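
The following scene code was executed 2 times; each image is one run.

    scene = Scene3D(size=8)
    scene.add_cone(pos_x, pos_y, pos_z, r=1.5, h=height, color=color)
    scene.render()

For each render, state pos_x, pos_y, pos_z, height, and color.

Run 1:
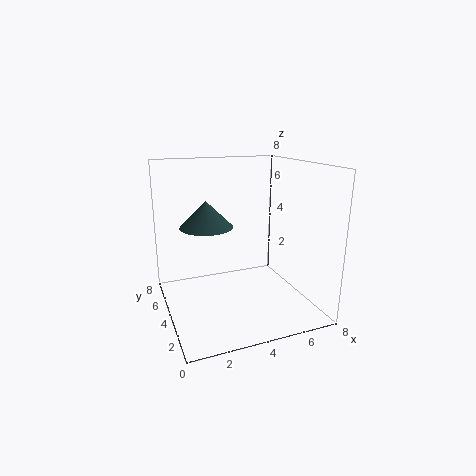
pos_x = 2.5; pos_y = 5; pos_z = 4.5; height = 1.5; color = 'darkslategray'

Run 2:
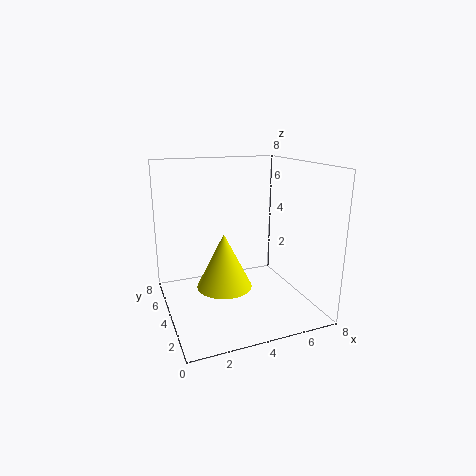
pos_x = 3; pos_y = 3.5; pos_z = 1.5; height = 3; color = 'yellow'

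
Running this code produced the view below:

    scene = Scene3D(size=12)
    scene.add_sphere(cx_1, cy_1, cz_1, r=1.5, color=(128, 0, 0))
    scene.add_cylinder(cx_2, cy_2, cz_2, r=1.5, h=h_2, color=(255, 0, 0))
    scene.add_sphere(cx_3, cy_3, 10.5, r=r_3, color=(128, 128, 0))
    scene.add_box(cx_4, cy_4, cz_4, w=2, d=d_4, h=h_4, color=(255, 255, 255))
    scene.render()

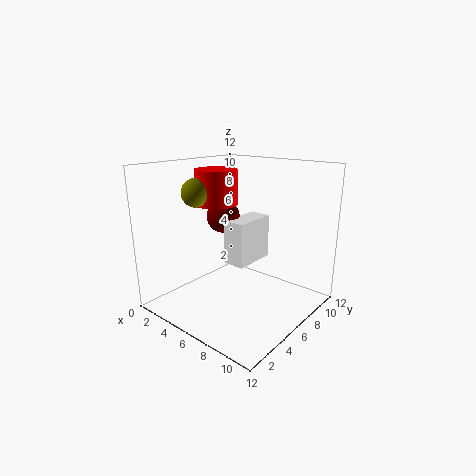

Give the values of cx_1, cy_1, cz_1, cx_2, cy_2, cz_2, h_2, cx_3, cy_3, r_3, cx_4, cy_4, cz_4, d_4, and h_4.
cx_1 = 3
cy_1 = 7.5
cz_1 = 7
cx_2 = 6.5
cy_2 = 3
cz_2 = 9.5
h_2 = 2.5
cx_3 = 6
cy_3 = 1.5
r_3 = 1
cx_4 = 4
cy_4 = 6.5
cz_4 = 3
d_4 = 4
h_4 = 4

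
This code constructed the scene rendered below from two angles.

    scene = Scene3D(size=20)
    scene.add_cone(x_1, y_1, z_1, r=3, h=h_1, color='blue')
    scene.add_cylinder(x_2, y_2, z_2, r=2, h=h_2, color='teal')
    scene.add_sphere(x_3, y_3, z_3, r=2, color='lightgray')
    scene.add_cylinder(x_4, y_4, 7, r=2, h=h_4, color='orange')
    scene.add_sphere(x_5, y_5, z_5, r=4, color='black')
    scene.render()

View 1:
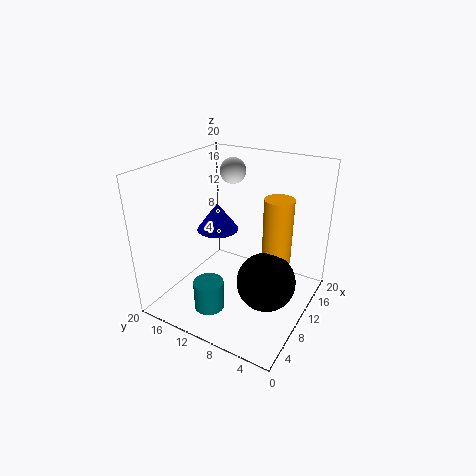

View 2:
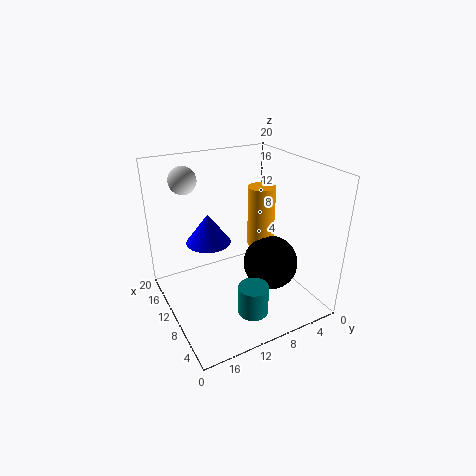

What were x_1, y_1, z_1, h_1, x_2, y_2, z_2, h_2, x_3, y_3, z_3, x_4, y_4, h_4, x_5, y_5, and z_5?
x_1 = 11
y_1 = 14
z_1 = 10
h_1 = 4
x_2 = 4
y_2 = 11
z_2 = 2
h_2 = 4
x_3 = 17
y_3 = 15
z_3 = 17
x_4 = 12
y_4 = 5
h_4 = 9
x_5 = 9
y_5 = 5
z_5 = 5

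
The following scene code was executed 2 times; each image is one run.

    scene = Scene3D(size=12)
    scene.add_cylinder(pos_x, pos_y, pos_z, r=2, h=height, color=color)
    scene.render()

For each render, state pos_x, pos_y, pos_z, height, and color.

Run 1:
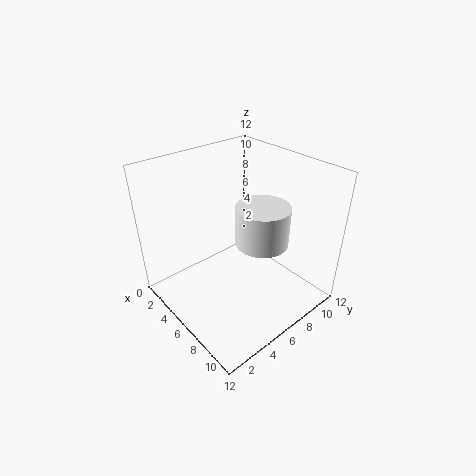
pos_x = 8.75; pos_y = 6; pos_z = 7; height = 3; color = 'white'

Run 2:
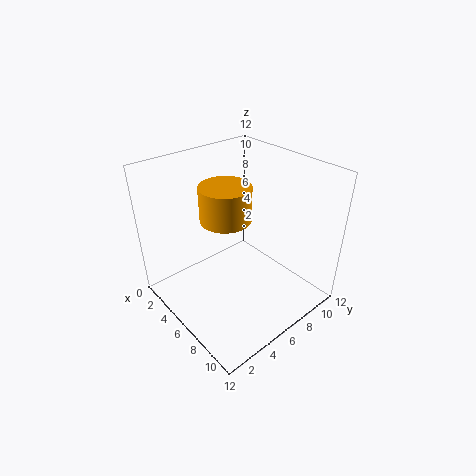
pos_x = 6; pos_y = 4.75; pos_z = 8.25; height = 2.75; color = 'orange'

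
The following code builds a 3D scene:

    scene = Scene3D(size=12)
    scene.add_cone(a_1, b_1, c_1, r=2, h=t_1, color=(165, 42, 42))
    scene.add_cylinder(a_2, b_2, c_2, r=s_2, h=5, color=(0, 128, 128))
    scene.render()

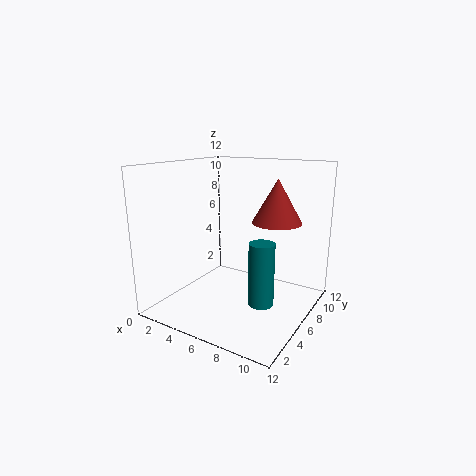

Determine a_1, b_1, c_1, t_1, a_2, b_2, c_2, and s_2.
a_1 = 9
b_1 = 7
c_1 = 7.5
t_1 = 3.5
a_2 = 9
b_2 = 4.5
c_2 = 1.5
s_2 = 1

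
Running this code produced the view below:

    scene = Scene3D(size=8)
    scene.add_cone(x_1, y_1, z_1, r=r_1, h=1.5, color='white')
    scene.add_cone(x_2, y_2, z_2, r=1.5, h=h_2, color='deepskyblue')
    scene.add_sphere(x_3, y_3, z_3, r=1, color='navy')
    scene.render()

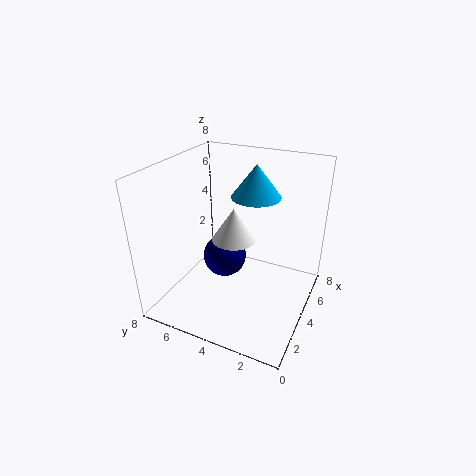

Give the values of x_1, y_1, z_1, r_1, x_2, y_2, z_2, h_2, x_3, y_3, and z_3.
x_1 = 1.5
y_1 = 3
z_1 = 5.5
r_1 = 1
x_2 = 6.5
y_2 = 4
z_2 = 5.5
h_2 = 2
x_3 = 1.5
y_3 = 3.5
z_3 = 4.5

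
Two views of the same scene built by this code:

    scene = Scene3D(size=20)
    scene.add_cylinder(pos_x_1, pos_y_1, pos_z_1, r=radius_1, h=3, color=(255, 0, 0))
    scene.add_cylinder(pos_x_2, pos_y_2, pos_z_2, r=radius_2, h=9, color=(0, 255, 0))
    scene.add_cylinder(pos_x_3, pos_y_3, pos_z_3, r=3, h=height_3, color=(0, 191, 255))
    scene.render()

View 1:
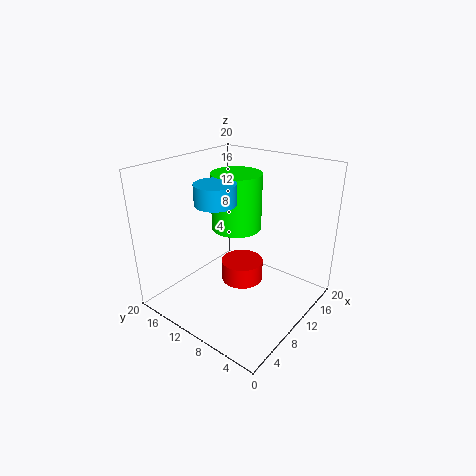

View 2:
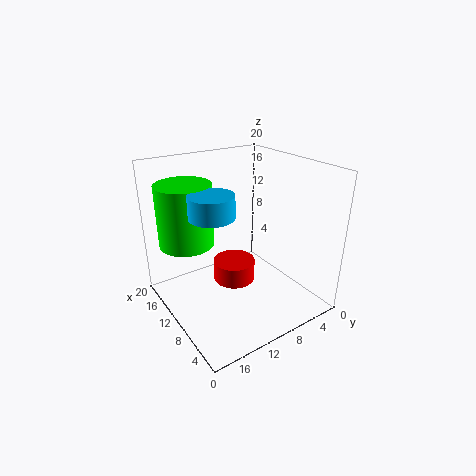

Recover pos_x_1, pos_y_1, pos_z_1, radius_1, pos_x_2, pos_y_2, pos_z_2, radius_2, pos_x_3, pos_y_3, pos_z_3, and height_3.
pos_x_1 = 11
pos_y_1 = 10
pos_z_1 = 3
radius_1 = 3
pos_x_2 = 16
pos_y_2 = 15
pos_z_2 = 8
radius_2 = 4
pos_x_3 = 10
pos_y_3 = 14
pos_z_3 = 14
height_3 = 3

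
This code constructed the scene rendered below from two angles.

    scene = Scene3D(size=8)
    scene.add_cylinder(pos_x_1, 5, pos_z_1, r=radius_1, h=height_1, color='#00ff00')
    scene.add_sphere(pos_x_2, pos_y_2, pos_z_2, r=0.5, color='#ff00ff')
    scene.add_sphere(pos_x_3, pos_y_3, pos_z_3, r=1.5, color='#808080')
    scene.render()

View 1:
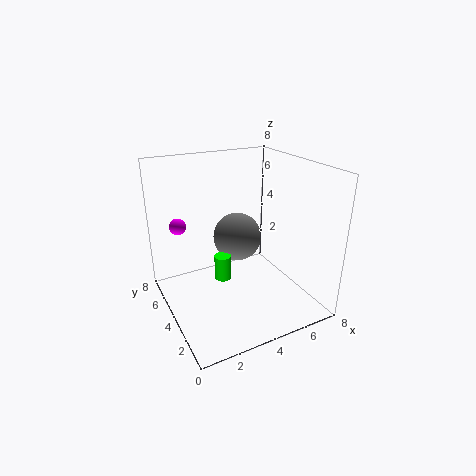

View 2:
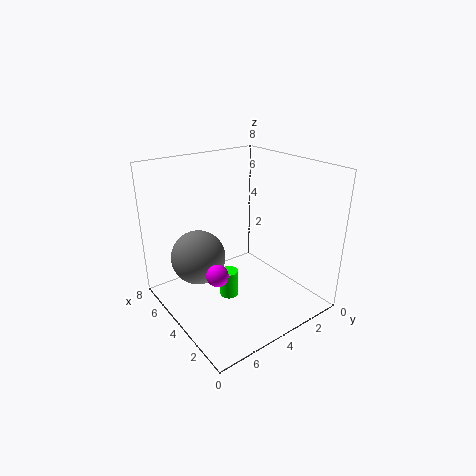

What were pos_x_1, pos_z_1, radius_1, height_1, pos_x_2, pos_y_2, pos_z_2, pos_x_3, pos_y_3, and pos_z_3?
pos_x_1 = 3.5; pos_z_1 = 1; radius_1 = 0.5; height_1 = 1.5; pos_x_2 = 1.5; pos_y_2 = 7; pos_z_2 = 4; pos_x_3 = 5; pos_y_3 = 6; pos_z_3 = 3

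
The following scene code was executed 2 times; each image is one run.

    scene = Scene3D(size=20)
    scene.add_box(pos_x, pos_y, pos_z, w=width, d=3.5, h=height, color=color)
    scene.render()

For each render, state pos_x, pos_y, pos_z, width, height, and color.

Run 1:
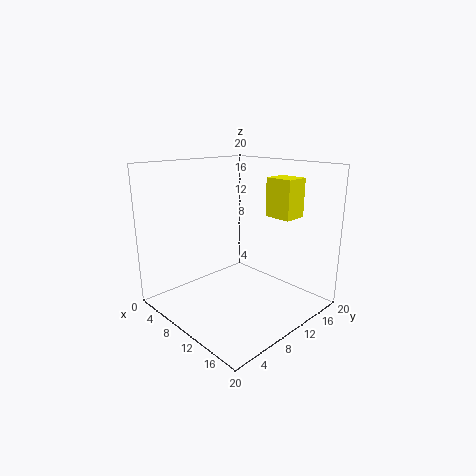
pos_x = 11
pos_y = 14.5
pos_z = 12.5
width = 4
height = 5.5
color = 'yellow'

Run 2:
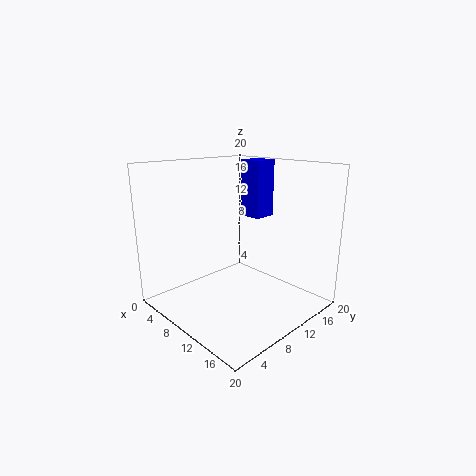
pos_x = 5.5
pos_y = 15
pos_z = 11.5
width = 3.5
height = 8.5
color = 'blue'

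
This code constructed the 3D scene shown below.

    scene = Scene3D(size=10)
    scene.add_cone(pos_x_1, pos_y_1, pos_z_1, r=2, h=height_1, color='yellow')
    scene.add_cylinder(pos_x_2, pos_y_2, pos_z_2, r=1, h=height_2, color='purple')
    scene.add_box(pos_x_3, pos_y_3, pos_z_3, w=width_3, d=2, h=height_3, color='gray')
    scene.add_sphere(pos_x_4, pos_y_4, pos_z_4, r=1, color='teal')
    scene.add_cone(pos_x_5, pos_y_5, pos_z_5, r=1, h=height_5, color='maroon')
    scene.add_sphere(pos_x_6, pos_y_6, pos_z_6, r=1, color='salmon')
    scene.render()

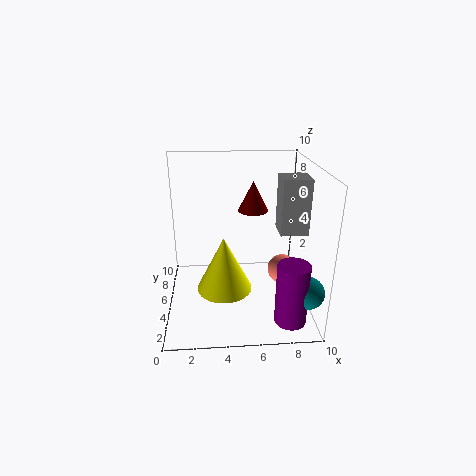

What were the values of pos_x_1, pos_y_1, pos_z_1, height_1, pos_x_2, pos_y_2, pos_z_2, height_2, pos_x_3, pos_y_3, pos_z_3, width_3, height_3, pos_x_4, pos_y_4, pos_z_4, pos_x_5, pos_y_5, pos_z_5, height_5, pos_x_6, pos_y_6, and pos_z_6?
pos_x_1 = 4; pos_y_1 = 5; pos_z_1 = 1; height_1 = 4; pos_x_2 = 8; pos_y_2 = 1; pos_z_2 = 1; height_2 = 4; pos_x_3 = 8; pos_y_3 = 5; pos_z_3 = 5; width_3 = 2; height_3 = 4; pos_x_4 = 9; pos_y_4 = 1; pos_z_4 = 3; pos_x_5 = 6; pos_y_5 = 5; pos_z_5 = 7; height_5 = 2; pos_x_6 = 8; pos_y_6 = 4; pos_z_6 = 3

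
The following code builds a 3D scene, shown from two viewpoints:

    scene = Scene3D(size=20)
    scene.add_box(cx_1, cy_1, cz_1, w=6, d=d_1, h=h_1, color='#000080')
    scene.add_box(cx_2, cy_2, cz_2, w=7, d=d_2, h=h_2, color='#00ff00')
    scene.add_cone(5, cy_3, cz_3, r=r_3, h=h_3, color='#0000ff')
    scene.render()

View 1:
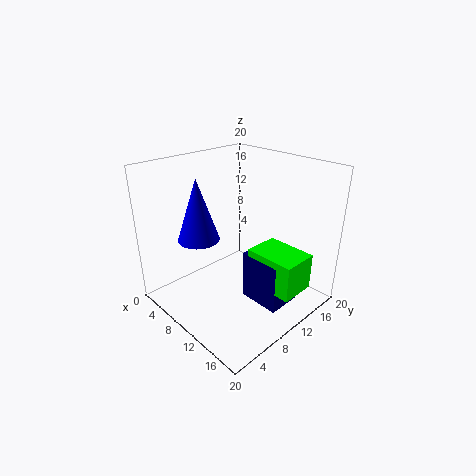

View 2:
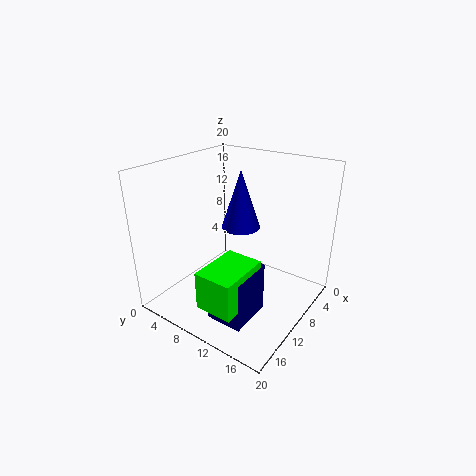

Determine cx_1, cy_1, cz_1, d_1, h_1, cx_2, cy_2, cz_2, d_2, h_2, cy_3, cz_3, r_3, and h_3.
cx_1 = 11, cy_1 = 10, cz_1 = 1, d_1 = 5, h_1 = 7, cx_2 = 12, cy_2 = 10, cz_2 = 4, d_2 = 5, h_2 = 5, cy_3 = 7, cz_3 = 9, r_3 = 3, h_3 = 9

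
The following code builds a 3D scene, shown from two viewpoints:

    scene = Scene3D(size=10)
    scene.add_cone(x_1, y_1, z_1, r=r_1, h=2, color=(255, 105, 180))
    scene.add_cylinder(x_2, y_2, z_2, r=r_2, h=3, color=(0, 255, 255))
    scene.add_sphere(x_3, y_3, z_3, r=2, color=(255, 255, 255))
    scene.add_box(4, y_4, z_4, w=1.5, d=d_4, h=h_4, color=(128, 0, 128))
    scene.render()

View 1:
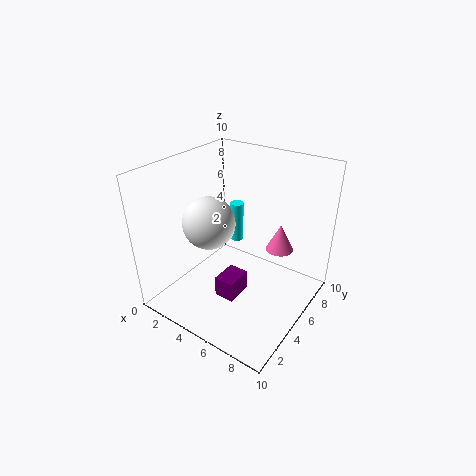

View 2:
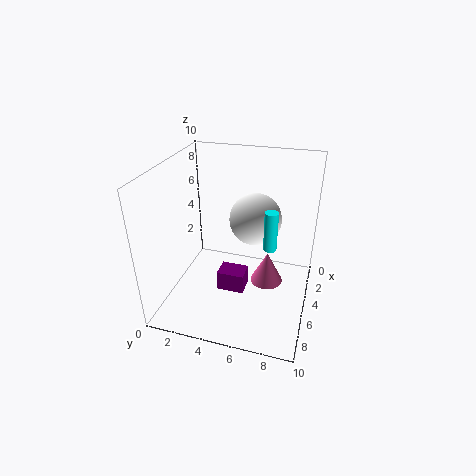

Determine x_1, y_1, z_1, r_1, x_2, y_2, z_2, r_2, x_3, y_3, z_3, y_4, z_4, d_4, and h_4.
x_1 = 7
y_1 = 7.5
z_1 = 3.5
r_1 = 1
x_2 = 3.5
y_2 = 7
z_2 = 3.5
r_2 = 0.5
x_3 = 2
y_3 = 5.5
z_3 = 5
y_4 = 3.5
z_4 = 0.5
d_4 = 2
h_4 = 1.5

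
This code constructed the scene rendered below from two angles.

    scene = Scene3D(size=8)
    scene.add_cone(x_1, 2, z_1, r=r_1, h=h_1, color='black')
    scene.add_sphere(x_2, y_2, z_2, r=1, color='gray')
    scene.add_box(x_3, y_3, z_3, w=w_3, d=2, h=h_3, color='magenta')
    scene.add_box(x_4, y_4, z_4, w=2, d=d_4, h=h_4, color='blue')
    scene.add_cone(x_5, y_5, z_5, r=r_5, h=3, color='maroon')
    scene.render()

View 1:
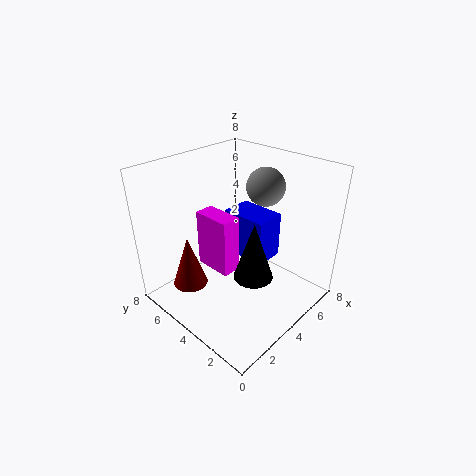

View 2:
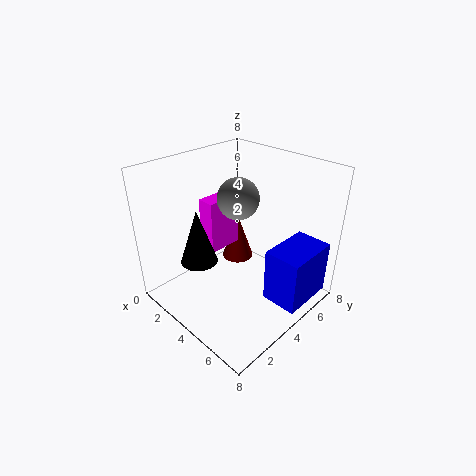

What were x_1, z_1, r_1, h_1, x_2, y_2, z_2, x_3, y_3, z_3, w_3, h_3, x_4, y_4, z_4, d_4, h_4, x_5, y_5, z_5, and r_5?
x_1 = 3, z_1 = 3, r_1 = 1, h_1 = 3, x_2 = 5, y_2 = 3, z_2 = 7, x_3 = 2, y_3 = 3, z_3 = 3, w_3 = 1, h_3 = 3, x_4 = 6, y_4 = 4, z_4 = 1, d_4 = 3, h_4 = 3, x_5 = 2, y_5 = 6, z_5 = 1, r_5 = 1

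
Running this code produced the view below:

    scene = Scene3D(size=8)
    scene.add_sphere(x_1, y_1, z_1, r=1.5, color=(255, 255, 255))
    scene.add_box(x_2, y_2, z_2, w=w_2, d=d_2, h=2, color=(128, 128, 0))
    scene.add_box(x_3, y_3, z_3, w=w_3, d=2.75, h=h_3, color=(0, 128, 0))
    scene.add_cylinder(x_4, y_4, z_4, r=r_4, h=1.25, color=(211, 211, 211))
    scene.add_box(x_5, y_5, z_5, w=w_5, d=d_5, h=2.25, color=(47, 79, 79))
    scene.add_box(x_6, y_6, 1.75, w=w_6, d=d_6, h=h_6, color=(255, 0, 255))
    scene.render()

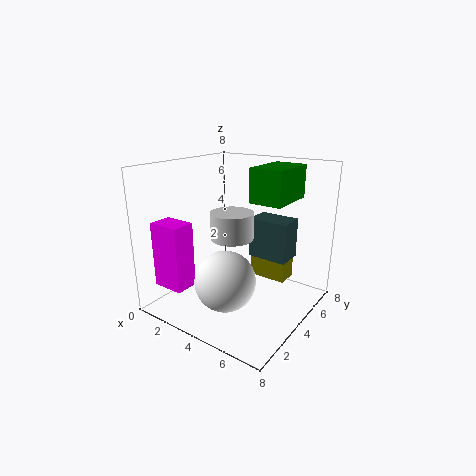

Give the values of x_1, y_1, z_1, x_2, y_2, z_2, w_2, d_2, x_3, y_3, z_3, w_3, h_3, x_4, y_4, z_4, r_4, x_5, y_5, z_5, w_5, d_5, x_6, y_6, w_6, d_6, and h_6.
x_1 = 5
y_1 = 1.5
z_1 = 2.75
x_2 = 3.75
y_2 = 5.75
z_2 = 1
w_2 = 2.25
d_2 = 1.25
x_3 = 5
y_3 = 3.5
z_3 = 6.25
w_3 = 1.75
h_3 = 1.75
x_4 = 5.25
y_4 = 1.75
z_4 = 5
r_4 = 1
x_5 = 4.25
y_5 = 4.75
z_5 = 2.75
w_5 = 2.25
d_5 = 1.5
x_6 = 1
y_6 = 0.5
w_6 = 1.75
d_6 = 1.25
h_6 = 3.5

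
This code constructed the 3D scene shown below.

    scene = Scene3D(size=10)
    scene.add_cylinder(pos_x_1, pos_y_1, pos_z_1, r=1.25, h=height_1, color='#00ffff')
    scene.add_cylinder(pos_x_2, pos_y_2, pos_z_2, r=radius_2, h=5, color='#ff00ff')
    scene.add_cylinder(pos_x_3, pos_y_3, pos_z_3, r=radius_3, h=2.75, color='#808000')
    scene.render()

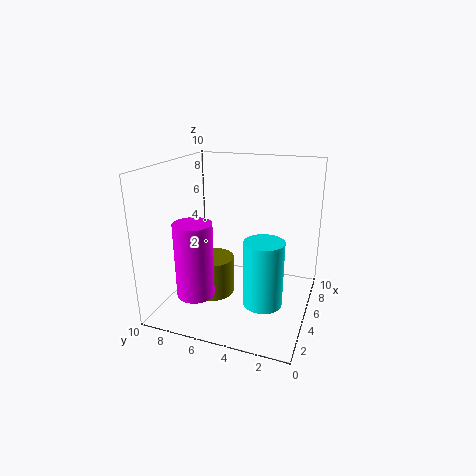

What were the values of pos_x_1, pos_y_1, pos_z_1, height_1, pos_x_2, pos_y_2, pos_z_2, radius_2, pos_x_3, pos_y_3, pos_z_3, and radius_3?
pos_x_1 = 2.75
pos_y_1 = 2.5
pos_z_1 = 1.75
height_1 = 4.25
pos_x_2 = 2.25
pos_y_2 = 7
pos_z_2 = 1.75
radius_2 = 1.25
pos_x_3 = 4.5
pos_y_3 = 6.75
pos_z_3 = 0.75
radius_3 = 1.5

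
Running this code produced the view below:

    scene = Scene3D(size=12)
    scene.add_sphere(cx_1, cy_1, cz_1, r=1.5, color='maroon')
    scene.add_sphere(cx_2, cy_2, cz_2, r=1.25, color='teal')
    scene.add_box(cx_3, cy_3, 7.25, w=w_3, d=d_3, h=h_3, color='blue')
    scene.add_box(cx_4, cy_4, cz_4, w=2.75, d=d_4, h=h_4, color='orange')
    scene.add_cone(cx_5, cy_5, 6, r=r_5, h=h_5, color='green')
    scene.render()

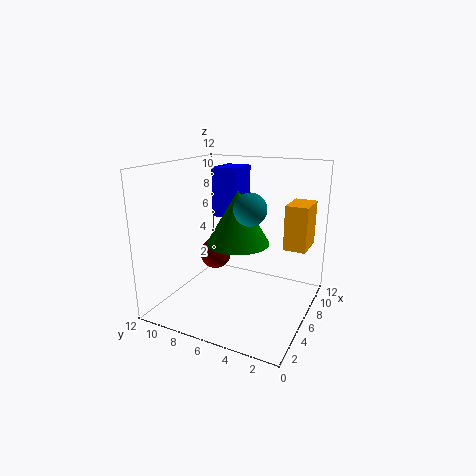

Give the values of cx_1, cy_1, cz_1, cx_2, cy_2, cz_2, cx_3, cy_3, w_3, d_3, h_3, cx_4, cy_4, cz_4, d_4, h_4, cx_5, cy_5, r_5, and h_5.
cx_1 = 9, cy_1 = 10, cz_1 = 2.75, cx_2 = 4.5, cy_2 = 4.25, cz_2 = 9, cx_3 = 7, cy_3 = 6.75, w_3 = 3, d_3 = 2.25, h_3 = 4.25, cx_4 = 5.75, cy_4 = 0.25, cz_4 = 5.75, d_4 = 1.75, h_4 = 3.5, cx_5 = 5, cy_5 = 5.5, r_5 = 2.5, h_5 = 4.25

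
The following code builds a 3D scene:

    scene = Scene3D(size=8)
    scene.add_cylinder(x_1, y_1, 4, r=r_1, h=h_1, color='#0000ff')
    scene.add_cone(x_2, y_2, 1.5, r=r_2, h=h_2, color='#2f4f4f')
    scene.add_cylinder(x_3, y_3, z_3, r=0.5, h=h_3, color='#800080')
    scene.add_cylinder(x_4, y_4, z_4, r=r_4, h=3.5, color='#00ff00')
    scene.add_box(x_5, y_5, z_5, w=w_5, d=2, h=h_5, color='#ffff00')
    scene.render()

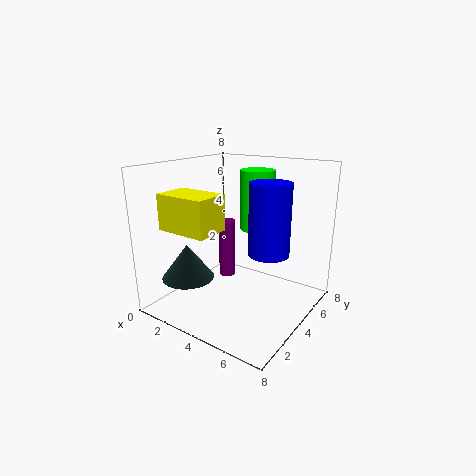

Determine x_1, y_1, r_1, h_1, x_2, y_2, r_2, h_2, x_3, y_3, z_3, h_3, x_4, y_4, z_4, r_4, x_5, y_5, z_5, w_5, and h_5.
x_1 = 6.5
y_1 = 3
r_1 = 1
h_1 = 3.5
x_2 = 1.5
y_2 = 2.5
r_2 = 1.5
h_2 = 2
x_3 = 2.5
y_3 = 5
z_3 = 1
h_3 = 3.5
x_4 = 4
y_4 = 6
z_4 = 4
r_4 = 1
x_5 = 0.5
y_5 = 1.5
z_5 = 4.5
w_5 = 3
h_5 = 2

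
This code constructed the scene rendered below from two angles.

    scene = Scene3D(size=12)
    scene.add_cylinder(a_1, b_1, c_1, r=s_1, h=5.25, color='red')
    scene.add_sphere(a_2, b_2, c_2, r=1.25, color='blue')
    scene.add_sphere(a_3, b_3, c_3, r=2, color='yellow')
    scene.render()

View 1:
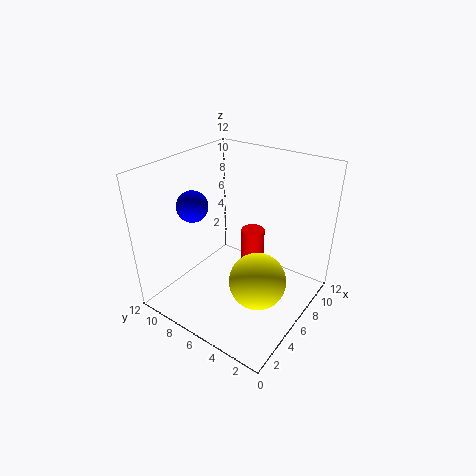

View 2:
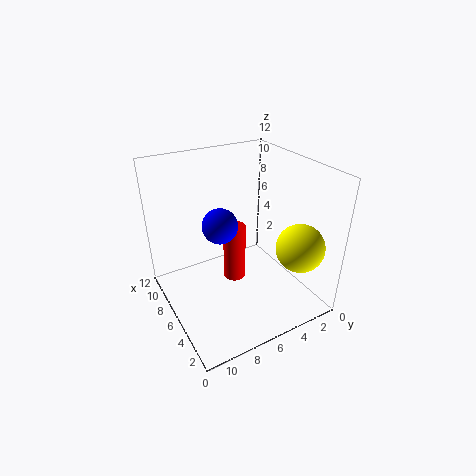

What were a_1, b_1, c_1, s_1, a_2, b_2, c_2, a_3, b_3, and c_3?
a_1 = 7.5; b_1 = 5.5; c_1 = 1; s_1 = 1; a_2 = 3.75; b_2 = 8.75; c_2 = 9; a_3 = 2.75; b_3 = 2; c_3 = 5.5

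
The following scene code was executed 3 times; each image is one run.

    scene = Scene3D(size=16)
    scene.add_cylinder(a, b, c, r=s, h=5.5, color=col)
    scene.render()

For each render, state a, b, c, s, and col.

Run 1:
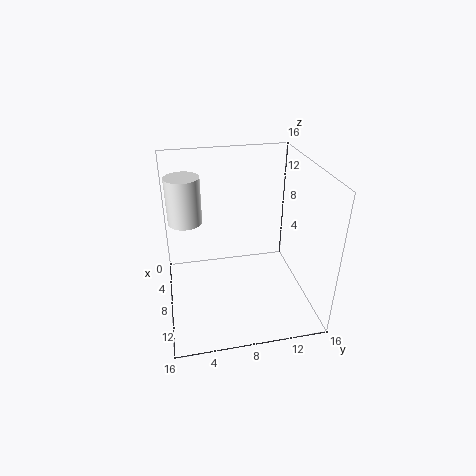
a = 4; b = 2.5; c = 8.5; s = 2; col = 'white'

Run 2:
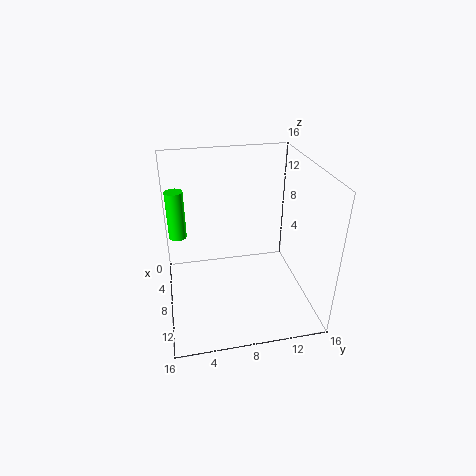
a = 5.5; b = 1.5; c = 7.5; s = 1; col = 'lime'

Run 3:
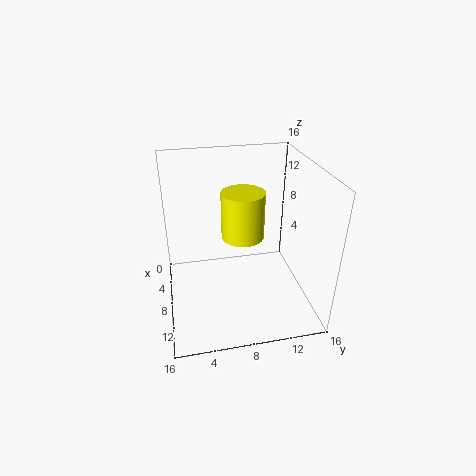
a = 6; b = 9; c = 7; s = 2.5; col = 'yellow'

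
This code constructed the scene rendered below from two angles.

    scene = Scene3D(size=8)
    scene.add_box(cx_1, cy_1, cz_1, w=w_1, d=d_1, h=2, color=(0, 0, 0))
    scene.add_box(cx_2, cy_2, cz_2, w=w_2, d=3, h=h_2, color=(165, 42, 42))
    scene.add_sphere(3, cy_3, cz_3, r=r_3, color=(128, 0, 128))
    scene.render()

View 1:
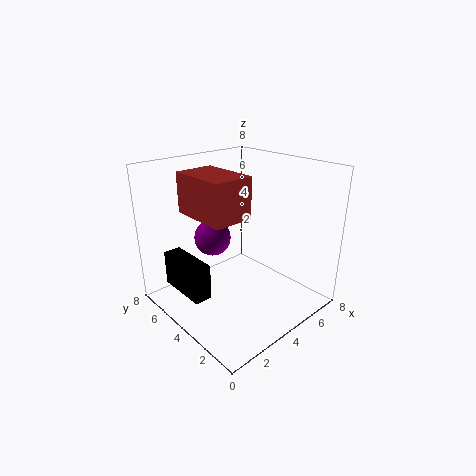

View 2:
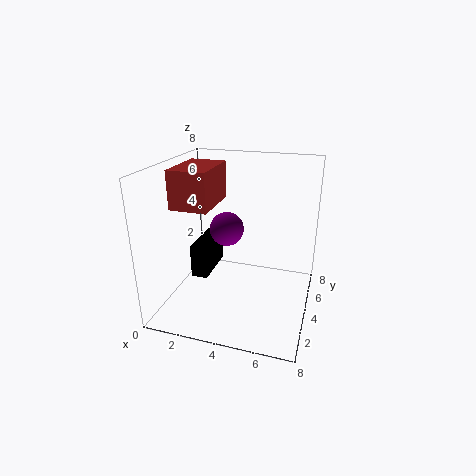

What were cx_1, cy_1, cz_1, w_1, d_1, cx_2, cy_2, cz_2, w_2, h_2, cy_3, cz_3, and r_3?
cx_1 = 1; cy_1 = 4; cz_1 = 1; w_1 = 1; d_1 = 3; cx_2 = 1; cy_2 = 2; cz_2 = 6; w_2 = 2; h_2 = 2; cy_3 = 5; cz_3 = 4; r_3 = 1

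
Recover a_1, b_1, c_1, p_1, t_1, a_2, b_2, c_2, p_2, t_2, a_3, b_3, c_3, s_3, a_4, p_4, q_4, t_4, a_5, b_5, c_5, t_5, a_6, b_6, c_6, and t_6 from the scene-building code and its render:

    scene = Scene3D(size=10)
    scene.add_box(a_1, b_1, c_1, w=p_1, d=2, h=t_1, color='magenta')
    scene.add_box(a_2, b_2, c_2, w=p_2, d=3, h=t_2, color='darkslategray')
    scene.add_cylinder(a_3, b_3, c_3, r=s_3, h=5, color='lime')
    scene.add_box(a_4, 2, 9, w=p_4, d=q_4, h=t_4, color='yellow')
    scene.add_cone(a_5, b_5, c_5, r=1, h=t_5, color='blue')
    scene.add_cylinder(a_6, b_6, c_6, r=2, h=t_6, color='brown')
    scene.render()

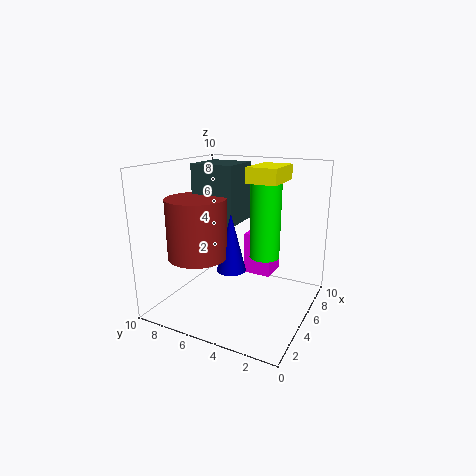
a_1 = 6, b_1 = 3, c_1 = 2, p_1 = 2, t_1 = 3, a_2 = 4, b_2 = 5, c_2 = 6, p_2 = 3, t_2 = 4, a_3 = 5, b_3 = 3, c_3 = 4, s_3 = 1, a_4 = 4, p_4 = 3, q_4 = 2, t_4 = 1, a_5 = 4, b_5 = 5, c_5 = 3, t_5 = 4, a_6 = 3, b_6 = 7, c_6 = 4, t_6 = 4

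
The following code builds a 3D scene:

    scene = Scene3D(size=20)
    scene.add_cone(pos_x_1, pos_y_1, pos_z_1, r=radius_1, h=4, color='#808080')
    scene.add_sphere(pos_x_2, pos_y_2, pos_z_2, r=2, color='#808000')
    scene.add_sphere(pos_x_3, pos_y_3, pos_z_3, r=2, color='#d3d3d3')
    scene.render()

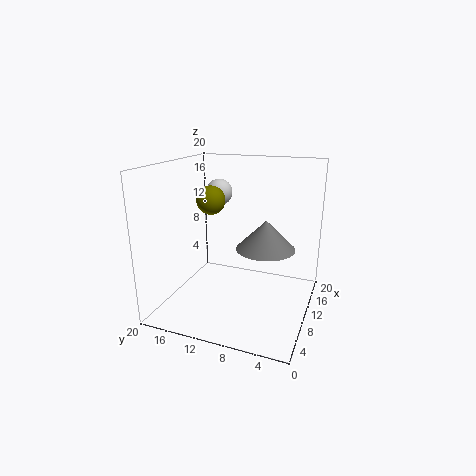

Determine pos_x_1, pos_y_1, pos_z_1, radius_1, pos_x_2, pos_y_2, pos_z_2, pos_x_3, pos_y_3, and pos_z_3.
pos_x_1 = 10, pos_y_1 = 6, pos_z_1 = 9, radius_1 = 4, pos_x_2 = 10, pos_y_2 = 14, pos_z_2 = 15, pos_x_3 = 15, pos_y_3 = 15, pos_z_3 = 15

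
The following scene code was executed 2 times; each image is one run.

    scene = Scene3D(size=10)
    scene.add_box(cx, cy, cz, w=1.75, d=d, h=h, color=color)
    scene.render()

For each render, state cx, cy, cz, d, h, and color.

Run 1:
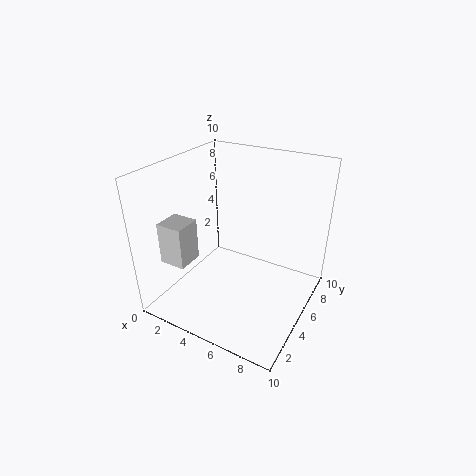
cx = 1.5, cy = 1, cz = 4.25, d = 1.75, h = 2.75, color = 'lightgray'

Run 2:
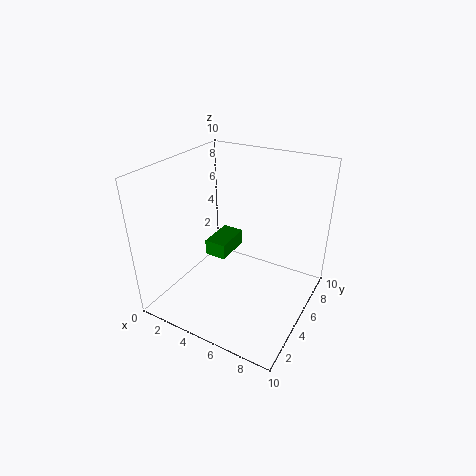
cx = 1.25, cy = 6.25, cz = 1.75, d = 3, h = 1.25, color = 'green'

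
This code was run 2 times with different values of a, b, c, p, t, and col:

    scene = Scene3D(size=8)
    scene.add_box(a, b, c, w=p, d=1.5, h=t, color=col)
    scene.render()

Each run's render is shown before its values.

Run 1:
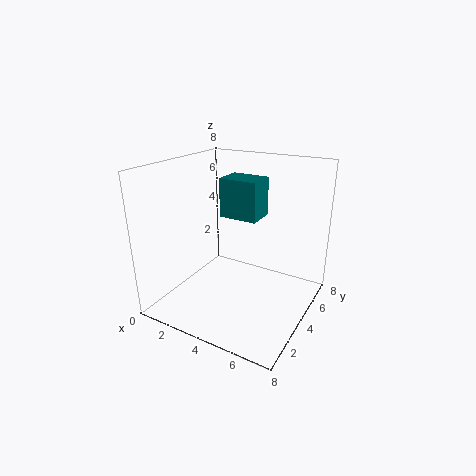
a = 3.5, b = 3, c = 5.5, p = 2, t = 2, col = 'teal'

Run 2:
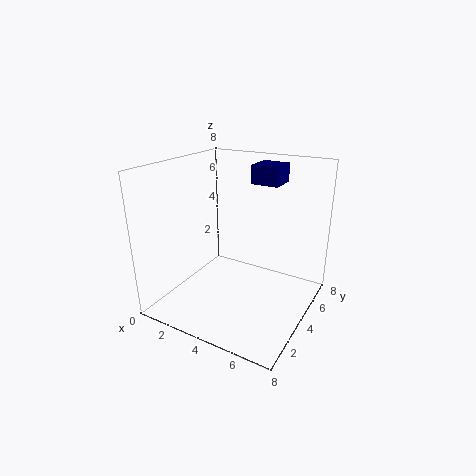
a = 4.5, b = 4.5, c = 7, p = 1.5, t = 1, col = 'navy'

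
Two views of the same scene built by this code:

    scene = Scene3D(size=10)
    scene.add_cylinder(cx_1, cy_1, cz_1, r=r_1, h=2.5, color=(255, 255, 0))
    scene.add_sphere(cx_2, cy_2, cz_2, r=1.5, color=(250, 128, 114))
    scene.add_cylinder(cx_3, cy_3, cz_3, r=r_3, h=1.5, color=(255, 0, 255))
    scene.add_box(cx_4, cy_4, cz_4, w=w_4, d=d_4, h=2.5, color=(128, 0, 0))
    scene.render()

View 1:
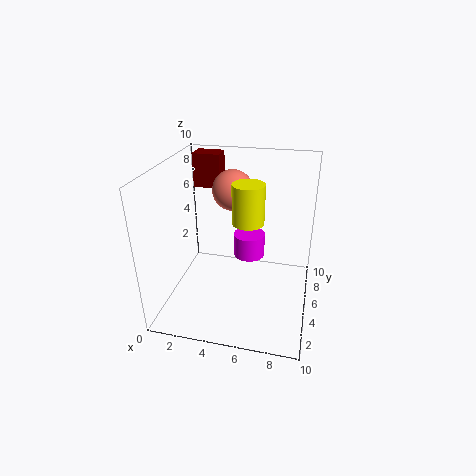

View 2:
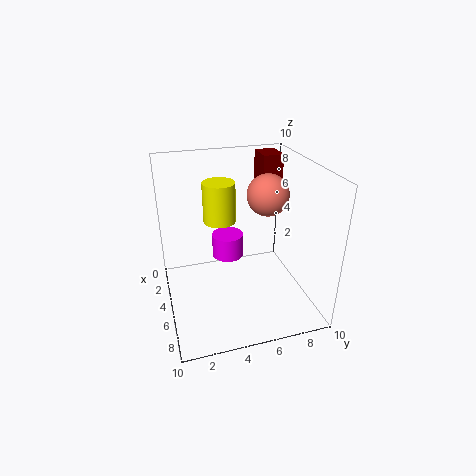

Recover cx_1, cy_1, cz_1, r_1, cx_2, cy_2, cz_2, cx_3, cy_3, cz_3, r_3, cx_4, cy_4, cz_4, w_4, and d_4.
cx_1 = 6
cy_1 = 3.5
cz_1 = 7
r_1 = 1
cx_2 = 4
cy_2 = 7.5
cz_2 = 7.5
cx_3 = 6
cy_3 = 4
cz_3 = 4.5
r_3 = 1
cx_4 = 1
cy_4 = 7.5
cz_4 = 7.5
w_4 = 2
d_4 = 1.5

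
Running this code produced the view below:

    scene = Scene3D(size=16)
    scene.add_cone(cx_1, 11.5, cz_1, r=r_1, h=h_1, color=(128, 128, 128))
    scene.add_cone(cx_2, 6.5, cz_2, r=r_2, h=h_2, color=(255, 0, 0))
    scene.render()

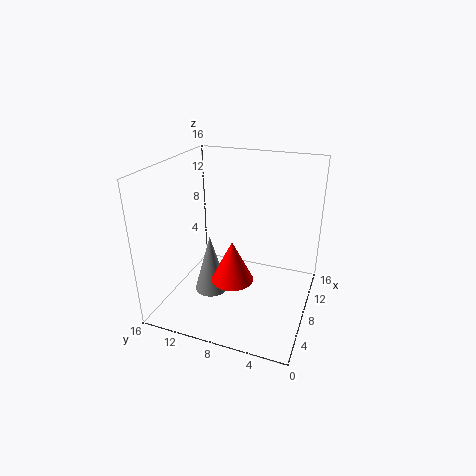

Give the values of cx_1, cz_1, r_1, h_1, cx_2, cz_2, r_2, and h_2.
cx_1 = 8; cz_1 = 0.5; r_1 = 2; h_1 = 7; cx_2 = 2.5; cz_2 = 6.5; r_2 = 2; h_2 = 4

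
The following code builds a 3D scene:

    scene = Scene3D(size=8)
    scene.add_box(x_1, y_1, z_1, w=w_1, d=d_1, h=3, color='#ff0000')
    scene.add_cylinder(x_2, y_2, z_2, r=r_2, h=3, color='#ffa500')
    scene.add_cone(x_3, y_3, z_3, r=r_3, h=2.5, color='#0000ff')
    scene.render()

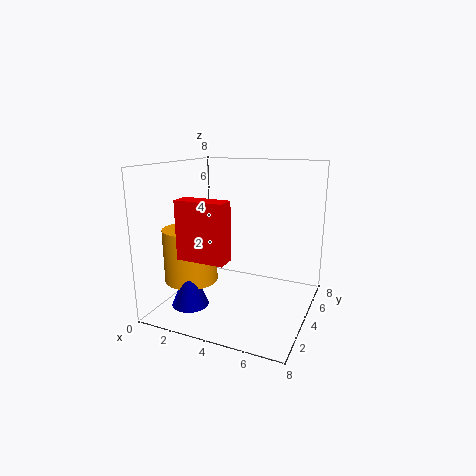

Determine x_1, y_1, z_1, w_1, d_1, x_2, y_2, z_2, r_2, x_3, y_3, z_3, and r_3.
x_1 = 2, y_1 = 1, z_1 = 3.5, w_1 = 2.5, d_1 = 1, x_2 = 1.5, y_2 = 3, z_2 = 1.5, r_2 = 1.5, x_3 = 2, y_3 = 2, z_3 = 0.5, r_3 = 1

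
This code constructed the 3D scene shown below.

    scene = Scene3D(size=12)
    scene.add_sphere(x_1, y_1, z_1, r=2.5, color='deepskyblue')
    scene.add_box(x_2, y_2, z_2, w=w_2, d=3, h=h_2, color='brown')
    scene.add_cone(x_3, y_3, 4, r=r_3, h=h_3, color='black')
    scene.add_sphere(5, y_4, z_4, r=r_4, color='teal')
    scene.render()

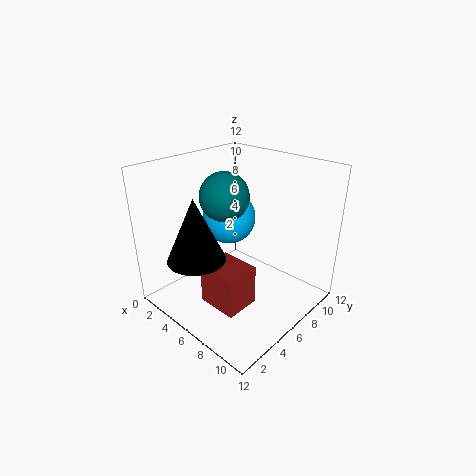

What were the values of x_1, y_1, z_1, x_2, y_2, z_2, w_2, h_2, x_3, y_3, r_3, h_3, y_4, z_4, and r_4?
x_1 = 2.5, y_1 = 8.5, z_1 = 6, x_2 = 4.5, y_2 = 3, z_2 = 0.5, w_2 = 3.5, h_2 = 3.5, x_3 = 3.5, y_3 = 3.5, r_3 = 2.5, h_3 = 5.5, y_4 = 5.5, z_4 = 9.5, r_4 = 2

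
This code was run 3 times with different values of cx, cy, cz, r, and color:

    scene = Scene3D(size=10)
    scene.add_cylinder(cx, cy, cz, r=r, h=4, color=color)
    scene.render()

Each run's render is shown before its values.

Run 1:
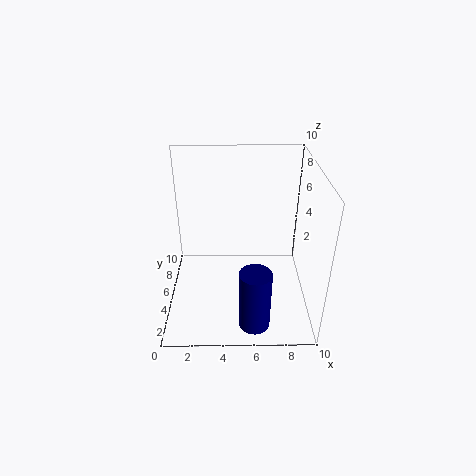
cx = 6; cy = 1; cz = 1; r = 1; color = 'navy'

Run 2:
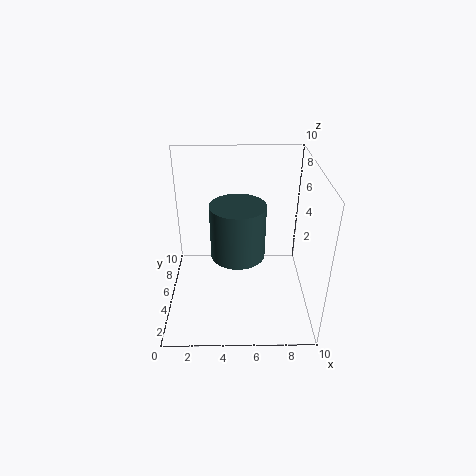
cx = 5; cy = 6; cz = 3; r = 2; color = 'darkslategray'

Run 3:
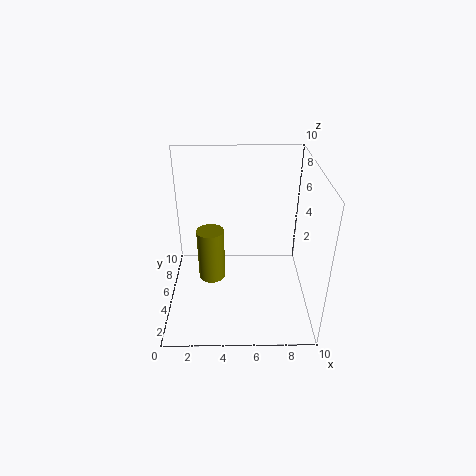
cx = 3; cy = 6; cz = 1; r = 1; color = 'olive'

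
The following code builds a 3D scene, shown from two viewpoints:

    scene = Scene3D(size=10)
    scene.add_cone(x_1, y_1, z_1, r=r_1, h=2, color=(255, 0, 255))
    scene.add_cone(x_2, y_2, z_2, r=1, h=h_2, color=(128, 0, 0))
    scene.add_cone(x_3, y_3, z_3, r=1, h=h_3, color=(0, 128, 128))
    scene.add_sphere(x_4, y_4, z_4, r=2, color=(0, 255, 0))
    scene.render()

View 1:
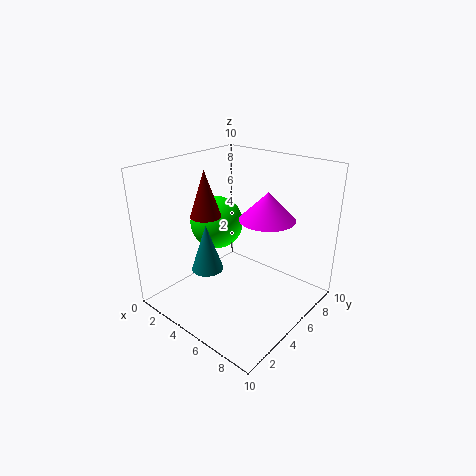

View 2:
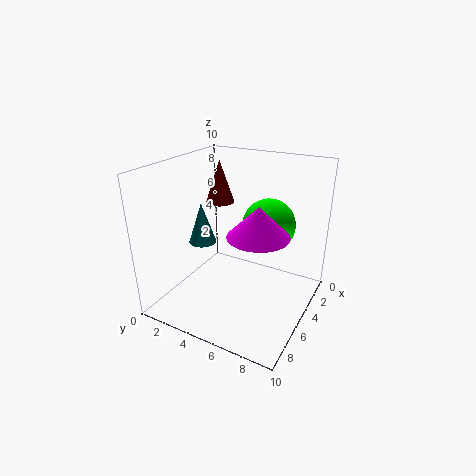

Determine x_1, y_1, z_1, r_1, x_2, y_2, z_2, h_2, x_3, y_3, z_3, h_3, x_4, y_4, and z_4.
x_1 = 6
y_1 = 7
z_1 = 6
r_1 = 2
x_2 = 4
y_2 = 3
z_2 = 7
h_2 = 3
x_3 = 5
y_3 = 2
z_3 = 4
h_3 = 3
x_4 = 2
y_4 = 6
z_4 = 5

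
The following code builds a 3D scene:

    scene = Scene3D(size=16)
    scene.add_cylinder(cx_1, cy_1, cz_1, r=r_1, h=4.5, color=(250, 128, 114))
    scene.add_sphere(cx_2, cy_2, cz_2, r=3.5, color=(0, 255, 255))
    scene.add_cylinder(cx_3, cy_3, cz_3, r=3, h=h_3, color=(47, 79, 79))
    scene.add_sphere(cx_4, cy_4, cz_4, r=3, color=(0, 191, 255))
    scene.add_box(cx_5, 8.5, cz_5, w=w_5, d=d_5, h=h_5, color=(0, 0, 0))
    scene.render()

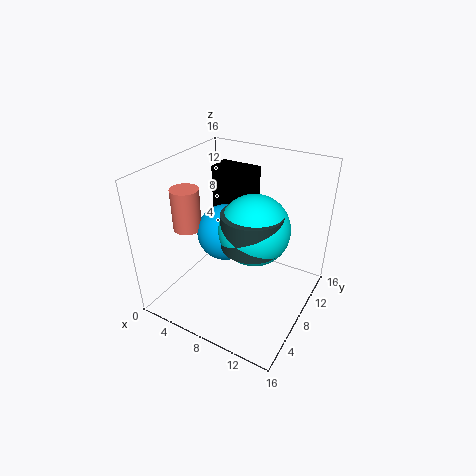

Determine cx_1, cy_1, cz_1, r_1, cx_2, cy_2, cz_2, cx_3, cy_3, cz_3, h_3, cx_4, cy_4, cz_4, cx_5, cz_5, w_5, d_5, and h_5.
cx_1 = 3.5, cy_1 = 5, cz_1 = 9.5, r_1 = 1.5, cx_2 = 11, cy_2 = 6, cz_2 = 11, cx_3 = 11, cy_3 = 5.5, cz_3 = 9.5, h_3 = 3.5, cx_4 = 7, cy_4 = 7, cz_4 = 9, cx_5 = 4.5, cz_5 = 9.5, w_5 = 4.5, d_5 = 2.5, h_5 = 6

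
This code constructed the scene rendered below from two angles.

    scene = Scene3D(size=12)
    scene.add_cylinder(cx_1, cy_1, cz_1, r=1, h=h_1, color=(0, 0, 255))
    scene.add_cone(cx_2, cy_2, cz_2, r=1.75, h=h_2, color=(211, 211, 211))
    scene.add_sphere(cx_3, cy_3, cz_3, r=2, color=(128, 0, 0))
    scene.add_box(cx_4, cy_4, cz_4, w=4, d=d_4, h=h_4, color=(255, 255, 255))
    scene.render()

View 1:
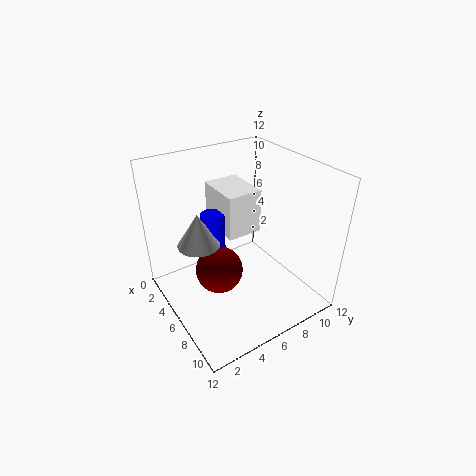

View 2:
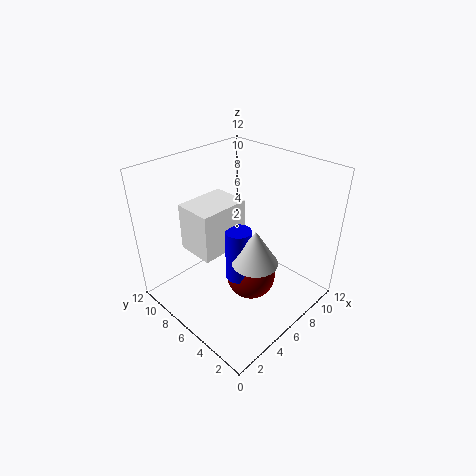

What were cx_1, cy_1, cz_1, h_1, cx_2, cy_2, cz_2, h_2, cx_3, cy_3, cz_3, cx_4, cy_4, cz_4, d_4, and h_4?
cx_1 = 4.5
cy_1 = 4.5
cz_1 = 3.75
h_1 = 4.25
cx_2 = 4.75
cy_2 = 3
cz_2 = 5.75
h_2 = 2.75
cx_3 = 5.75
cy_3 = 4.25
cz_3 = 3.25
cx_4 = 2
cy_4 = 5.25
cz_4 = 6
d_4 = 3
h_4 = 3.75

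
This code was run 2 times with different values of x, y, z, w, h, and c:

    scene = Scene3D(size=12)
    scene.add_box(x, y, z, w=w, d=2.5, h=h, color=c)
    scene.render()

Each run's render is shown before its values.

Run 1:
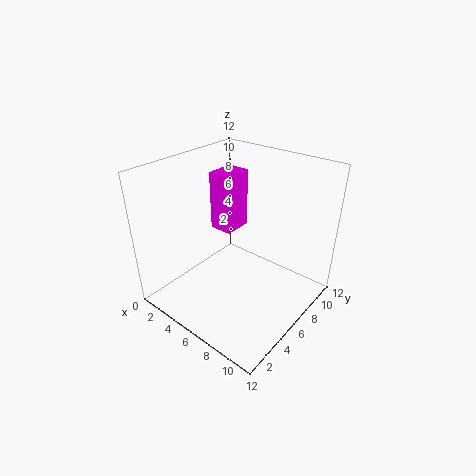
x = 3; y = 6; z = 6; w = 2; h = 5; c = 'magenta'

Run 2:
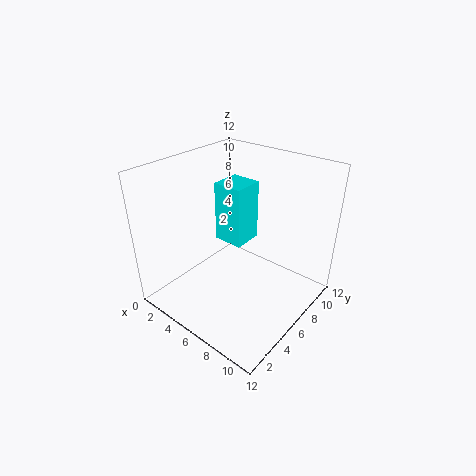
x = 4; y = 5.5; z = 5.5; w = 2.5; h = 5; c = 'cyan'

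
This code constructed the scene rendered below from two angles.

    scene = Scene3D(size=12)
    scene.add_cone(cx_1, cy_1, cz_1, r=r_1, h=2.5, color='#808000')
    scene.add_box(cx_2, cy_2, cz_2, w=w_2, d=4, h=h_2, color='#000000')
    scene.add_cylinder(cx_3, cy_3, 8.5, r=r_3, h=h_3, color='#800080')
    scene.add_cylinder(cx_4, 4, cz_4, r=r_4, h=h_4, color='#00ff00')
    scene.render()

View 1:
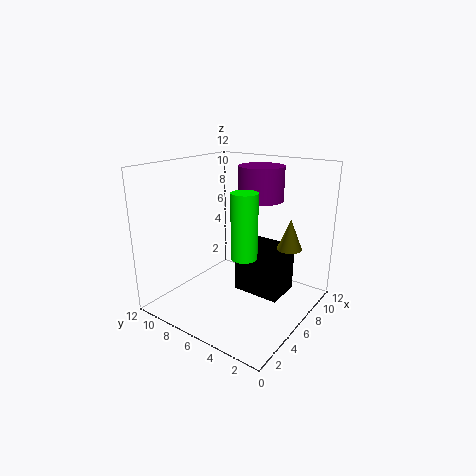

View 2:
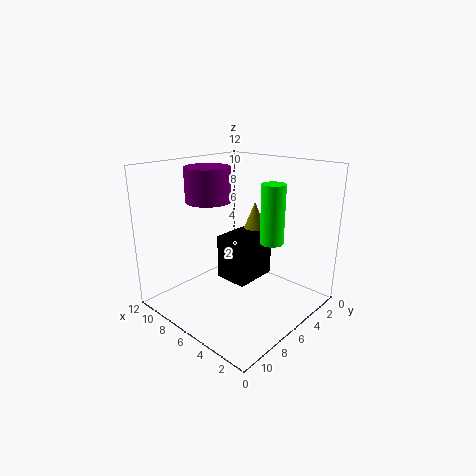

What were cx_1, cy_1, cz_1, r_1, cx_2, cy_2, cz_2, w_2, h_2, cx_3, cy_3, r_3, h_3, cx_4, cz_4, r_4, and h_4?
cx_1 = 7.5, cy_1 = 2, cz_1 = 5.5, r_1 = 1, cx_2 = 5.5, cy_2 = 2, cz_2 = 1.5, w_2 = 3, h_2 = 4, cx_3 = 9.5, cy_3 = 6, r_3 = 2, h_3 = 3, cx_4 = 4, cz_4 = 5.5, r_4 = 1, h_4 = 5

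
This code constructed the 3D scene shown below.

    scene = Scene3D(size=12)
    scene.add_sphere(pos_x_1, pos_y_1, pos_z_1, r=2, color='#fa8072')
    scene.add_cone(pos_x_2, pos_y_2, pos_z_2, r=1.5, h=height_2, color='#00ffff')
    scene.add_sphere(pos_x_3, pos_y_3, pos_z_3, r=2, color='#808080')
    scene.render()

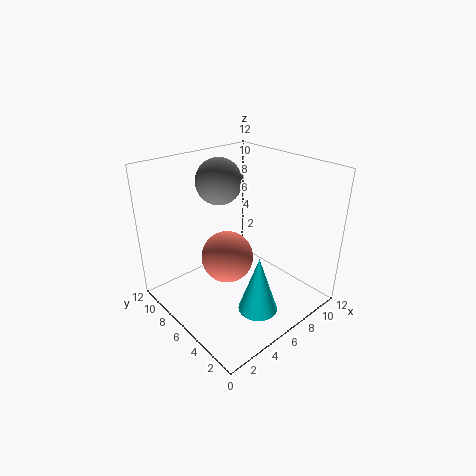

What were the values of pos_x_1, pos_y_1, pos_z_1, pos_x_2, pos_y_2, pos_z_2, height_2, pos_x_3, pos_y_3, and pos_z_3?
pos_x_1 = 4; pos_y_1 = 5; pos_z_1 = 5.5; pos_x_2 = 4.5; pos_y_2 = 2; pos_z_2 = 2; height_2 = 4.5; pos_x_3 = 6.5; pos_y_3 = 9; pos_z_3 = 10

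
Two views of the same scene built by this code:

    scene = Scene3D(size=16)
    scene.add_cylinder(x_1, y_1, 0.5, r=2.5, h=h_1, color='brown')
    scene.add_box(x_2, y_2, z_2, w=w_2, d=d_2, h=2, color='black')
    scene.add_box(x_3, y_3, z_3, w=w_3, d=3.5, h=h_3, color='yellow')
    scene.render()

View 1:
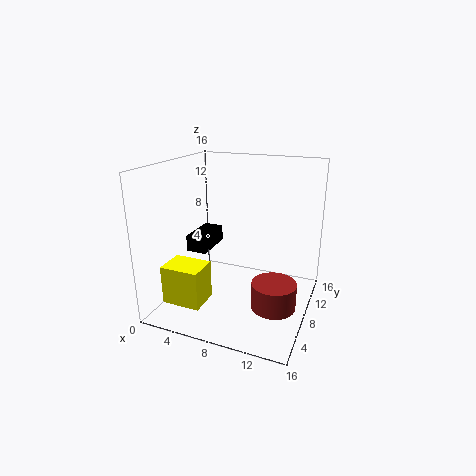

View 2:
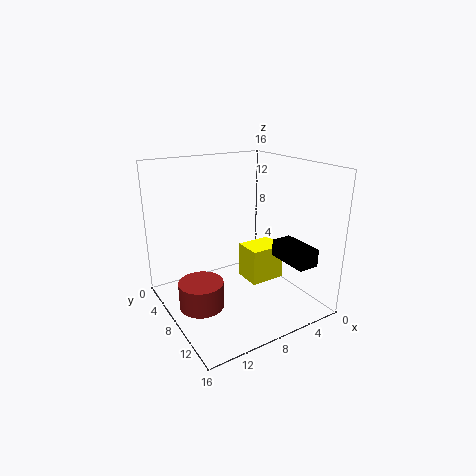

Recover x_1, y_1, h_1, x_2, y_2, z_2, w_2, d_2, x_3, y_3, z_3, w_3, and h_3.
x_1 = 12.5
y_1 = 7.5
h_1 = 3
x_2 = 1
y_2 = 8.5
z_2 = 5
w_2 = 2.5
d_2 = 5
x_3 = 0.5
y_3 = 3.5
z_3 = 0.5
w_3 = 4.5
h_3 = 4.5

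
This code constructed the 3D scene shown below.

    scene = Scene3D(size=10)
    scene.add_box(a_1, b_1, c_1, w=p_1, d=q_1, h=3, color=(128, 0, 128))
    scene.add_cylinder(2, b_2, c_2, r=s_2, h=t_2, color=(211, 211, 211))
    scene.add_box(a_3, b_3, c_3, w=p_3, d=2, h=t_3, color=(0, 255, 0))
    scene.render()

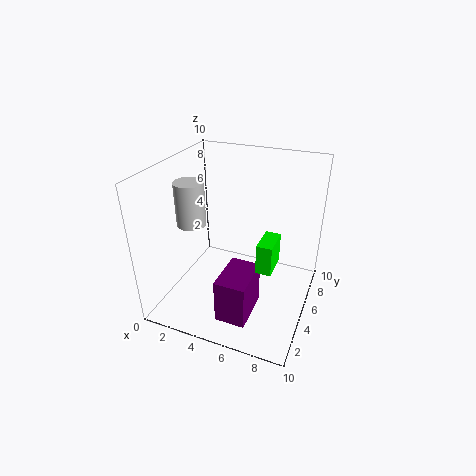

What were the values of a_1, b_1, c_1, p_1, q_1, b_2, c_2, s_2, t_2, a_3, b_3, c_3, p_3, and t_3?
a_1 = 5; b_1 = 1; c_1 = 1; p_1 = 2; q_1 = 3; b_2 = 4; c_2 = 6; s_2 = 1; t_2 = 3; a_3 = 7; b_3 = 3; c_3 = 4; p_3 = 1; t_3 = 2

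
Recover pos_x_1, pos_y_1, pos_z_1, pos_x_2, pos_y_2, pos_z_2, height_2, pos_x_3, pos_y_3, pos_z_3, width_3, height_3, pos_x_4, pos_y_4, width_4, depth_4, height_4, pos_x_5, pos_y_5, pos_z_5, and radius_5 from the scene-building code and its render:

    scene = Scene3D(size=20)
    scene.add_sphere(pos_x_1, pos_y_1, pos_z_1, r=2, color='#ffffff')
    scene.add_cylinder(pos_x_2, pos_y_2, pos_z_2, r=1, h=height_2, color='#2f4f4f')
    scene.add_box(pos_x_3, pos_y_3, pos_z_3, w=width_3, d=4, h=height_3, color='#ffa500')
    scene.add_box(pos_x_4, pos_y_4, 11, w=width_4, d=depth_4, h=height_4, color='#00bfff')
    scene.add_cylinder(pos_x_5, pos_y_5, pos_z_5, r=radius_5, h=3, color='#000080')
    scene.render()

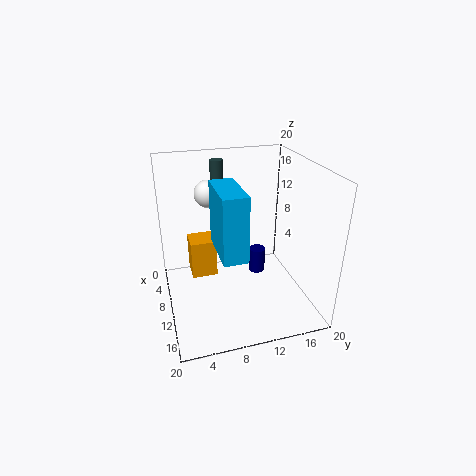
pos_x_1 = 5; pos_y_1 = 7; pos_z_1 = 15; pos_x_2 = 2; pos_y_2 = 9; pos_z_2 = 11; height_2 = 8; pos_x_3 = 1; pos_y_3 = 4; pos_z_3 = 1; width_3 = 4; height_3 = 6; pos_x_4 = 11; pos_y_4 = 6; width_4 = 7; depth_4 = 3; height_4 = 8; pos_x_5 = 15; pos_y_5 = 11; pos_z_5 = 8; radius_5 = 1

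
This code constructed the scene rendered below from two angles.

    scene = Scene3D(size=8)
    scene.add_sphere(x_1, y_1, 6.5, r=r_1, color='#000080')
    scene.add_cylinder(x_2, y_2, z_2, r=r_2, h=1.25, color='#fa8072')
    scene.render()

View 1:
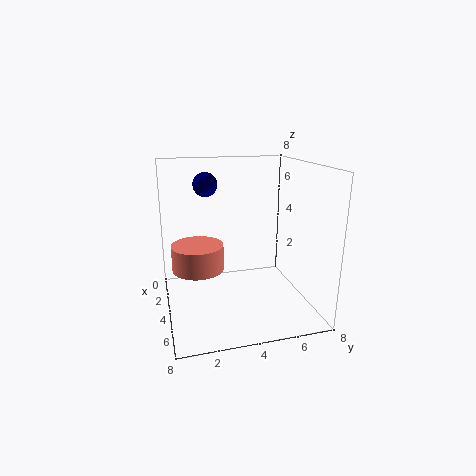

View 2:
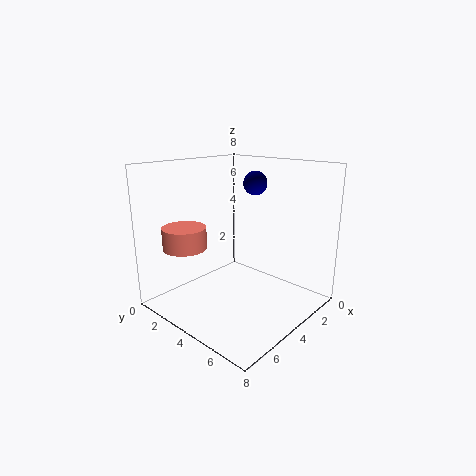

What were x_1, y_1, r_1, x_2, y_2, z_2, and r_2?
x_1 = 1
y_1 = 2.75
r_1 = 0.75
x_2 = 5.75
y_2 = 1.5
z_2 = 3.25
r_2 = 1.25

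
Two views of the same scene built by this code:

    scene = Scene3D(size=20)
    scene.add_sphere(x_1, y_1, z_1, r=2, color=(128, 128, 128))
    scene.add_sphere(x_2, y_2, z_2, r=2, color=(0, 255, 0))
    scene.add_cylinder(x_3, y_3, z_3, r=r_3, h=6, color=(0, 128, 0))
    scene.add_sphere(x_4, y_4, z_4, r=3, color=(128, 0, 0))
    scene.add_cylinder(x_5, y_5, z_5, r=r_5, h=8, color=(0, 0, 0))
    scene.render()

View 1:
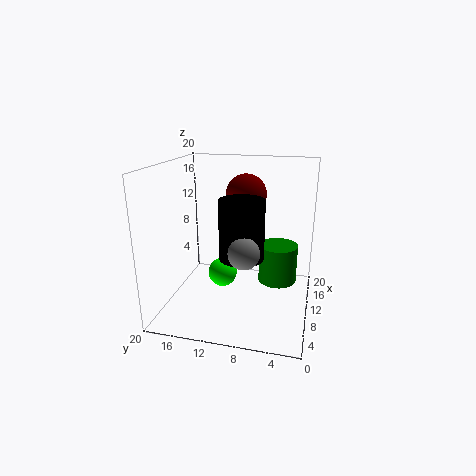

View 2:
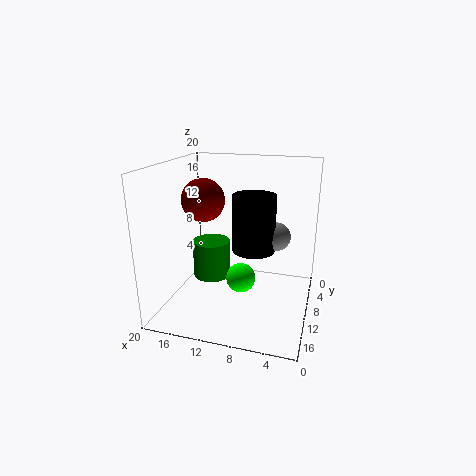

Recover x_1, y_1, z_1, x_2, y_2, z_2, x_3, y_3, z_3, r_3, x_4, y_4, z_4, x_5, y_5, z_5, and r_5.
x_1 = 5, y_1 = 8, z_1 = 10, x_2 = 9, y_2 = 12, z_2 = 5, x_3 = 16, y_3 = 5, z_3 = 1, r_3 = 3, x_4 = 15, y_4 = 10, z_4 = 15, x_5 = 8, y_5 = 9, z_5 = 8, r_5 = 3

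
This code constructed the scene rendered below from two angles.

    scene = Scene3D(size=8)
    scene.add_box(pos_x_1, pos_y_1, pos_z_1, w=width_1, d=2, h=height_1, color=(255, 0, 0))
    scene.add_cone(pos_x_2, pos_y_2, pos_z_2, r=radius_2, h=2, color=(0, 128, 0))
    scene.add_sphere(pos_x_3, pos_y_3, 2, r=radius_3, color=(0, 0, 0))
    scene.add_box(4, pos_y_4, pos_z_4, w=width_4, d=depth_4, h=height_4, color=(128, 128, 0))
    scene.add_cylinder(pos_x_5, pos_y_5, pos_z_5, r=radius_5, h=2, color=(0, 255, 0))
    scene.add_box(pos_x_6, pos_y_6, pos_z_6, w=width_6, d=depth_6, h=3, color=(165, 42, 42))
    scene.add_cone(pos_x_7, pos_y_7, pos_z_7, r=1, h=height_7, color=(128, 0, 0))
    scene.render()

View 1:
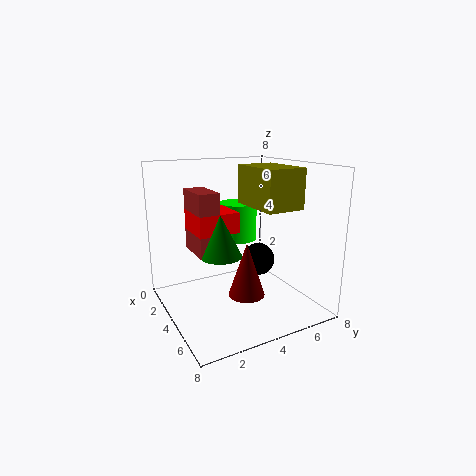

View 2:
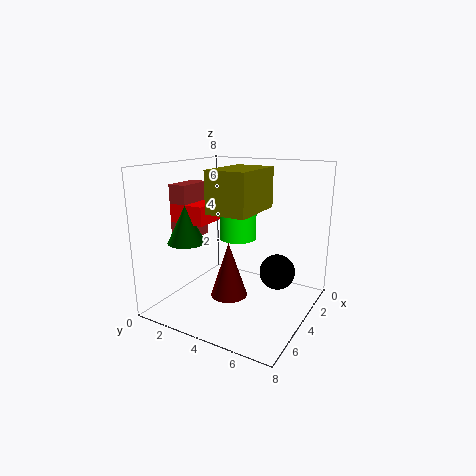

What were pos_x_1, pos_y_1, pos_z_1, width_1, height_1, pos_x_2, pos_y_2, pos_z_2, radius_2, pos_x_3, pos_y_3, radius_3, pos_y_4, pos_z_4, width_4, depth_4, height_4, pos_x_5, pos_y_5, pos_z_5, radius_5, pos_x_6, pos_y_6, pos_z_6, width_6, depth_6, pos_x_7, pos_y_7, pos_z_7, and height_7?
pos_x_1 = 4
pos_y_1 = 1
pos_z_1 = 5
width_1 = 2
height_1 = 1
pos_x_2 = 6
pos_y_2 = 2
pos_z_2 = 4
radius_2 = 1
pos_x_3 = 3
pos_y_3 = 6
radius_3 = 1
pos_y_4 = 4
pos_z_4 = 6
width_4 = 3
depth_4 = 2
height_4 = 2
pos_x_5 = 4
pos_y_5 = 4
pos_z_5 = 4
radius_5 = 1
pos_x_6 = 4
pos_y_6 = 1
pos_z_6 = 4
width_6 = 2
depth_6 = 1
pos_x_7 = 5
pos_y_7 = 4
pos_z_7 = 1
height_7 = 3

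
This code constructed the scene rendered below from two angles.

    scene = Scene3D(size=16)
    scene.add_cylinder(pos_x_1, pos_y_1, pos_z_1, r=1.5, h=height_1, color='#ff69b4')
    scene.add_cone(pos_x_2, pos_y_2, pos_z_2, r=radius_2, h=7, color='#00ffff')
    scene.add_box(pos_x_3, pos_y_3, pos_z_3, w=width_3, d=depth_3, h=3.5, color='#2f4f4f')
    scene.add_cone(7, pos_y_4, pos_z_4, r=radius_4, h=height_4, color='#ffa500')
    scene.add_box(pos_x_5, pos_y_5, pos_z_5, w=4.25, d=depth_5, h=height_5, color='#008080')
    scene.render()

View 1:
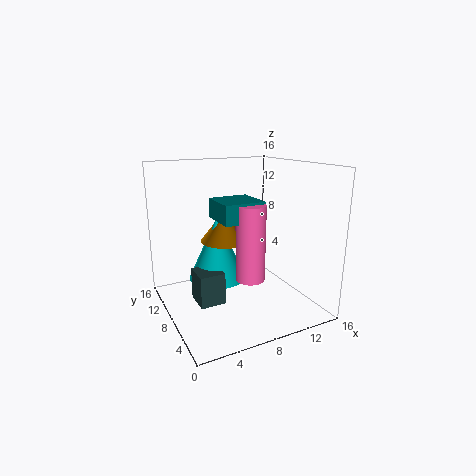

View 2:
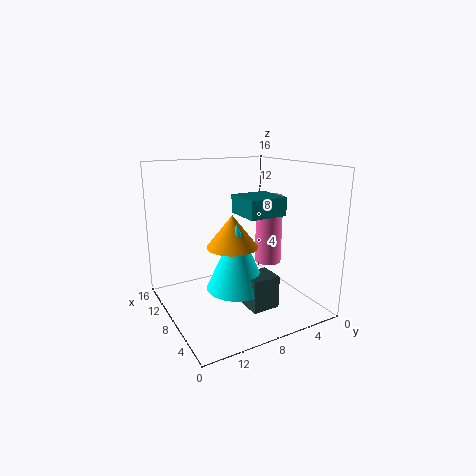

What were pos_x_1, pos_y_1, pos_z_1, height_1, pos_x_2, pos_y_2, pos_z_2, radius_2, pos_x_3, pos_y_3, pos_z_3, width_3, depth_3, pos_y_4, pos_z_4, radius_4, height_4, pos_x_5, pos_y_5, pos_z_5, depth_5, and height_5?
pos_x_1 = 7.5, pos_y_1 = 4.25, pos_z_1 = 4.75, height_1 = 7.75, pos_x_2 = 6, pos_y_2 = 9.25, pos_z_2 = 3.25, radius_2 = 3.25, pos_x_3 = 2.75, pos_y_3 = 6, pos_z_3 = 1.5, width_3 = 2.75, depth_3 = 3, pos_y_4 = 9.25, pos_z_4 = 7.5, radius_4 = 2.75, height_4 = 3.5, pos_x_5 = 4.75, pos_y_5 = 4, pos_z_5 = 10.75, depth_5 = 4.25, height_5 = 2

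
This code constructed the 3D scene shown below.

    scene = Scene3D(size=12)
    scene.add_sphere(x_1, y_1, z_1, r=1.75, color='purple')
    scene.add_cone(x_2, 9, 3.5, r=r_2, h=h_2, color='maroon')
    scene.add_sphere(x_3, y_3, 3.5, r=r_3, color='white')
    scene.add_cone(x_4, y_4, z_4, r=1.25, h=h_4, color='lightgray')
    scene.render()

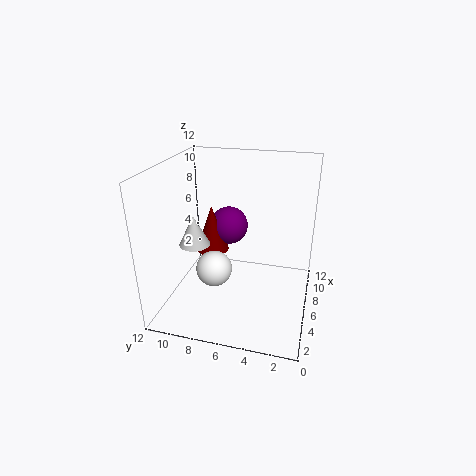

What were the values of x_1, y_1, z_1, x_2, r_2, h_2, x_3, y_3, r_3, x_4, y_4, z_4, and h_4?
x_1 = 9.25; y_1 = 7.75; z_1 = 5.5; x_2 = 8; r_2 = 1.5; h_2 = 4.25; x_3 = 4.75; y_3 = 7.75; r_3 = 1.5; x_4 = 4.5; y_4 = 9.25; z_4 = 5.75; h_4 = 2.5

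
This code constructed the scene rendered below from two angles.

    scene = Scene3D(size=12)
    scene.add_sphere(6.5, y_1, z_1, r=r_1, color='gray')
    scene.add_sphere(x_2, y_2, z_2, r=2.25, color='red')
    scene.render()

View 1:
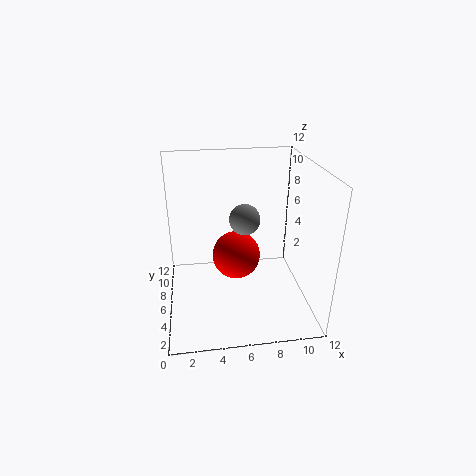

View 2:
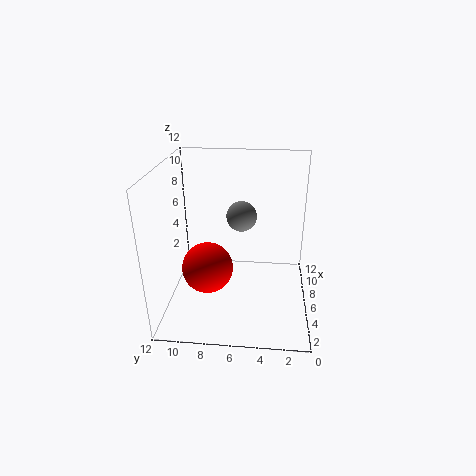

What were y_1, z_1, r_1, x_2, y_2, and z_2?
y_1 = 5.75; z_1 = 7.75; r_1 = 1.25; x_2 = 6.25; y_2 = 8.75; z_2 = 2.75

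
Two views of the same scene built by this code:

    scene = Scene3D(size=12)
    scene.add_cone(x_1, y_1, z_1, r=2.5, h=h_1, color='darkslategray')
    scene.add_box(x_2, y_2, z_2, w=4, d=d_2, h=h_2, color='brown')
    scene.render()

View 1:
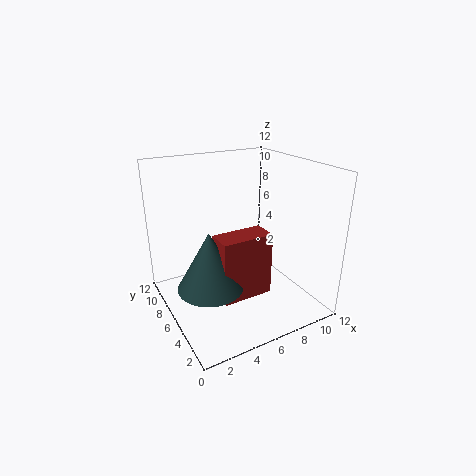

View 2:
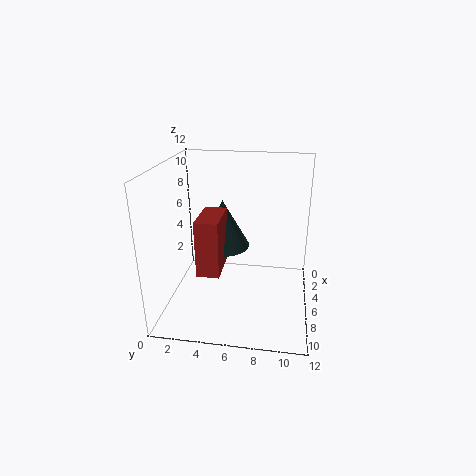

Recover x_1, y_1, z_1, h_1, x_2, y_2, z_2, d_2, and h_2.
x_1 = 2.5
y_1 = 4
z_1 = 3.5
h_1 = 4.5
x_2 = 3
y_2 = 2.5
z_2 = 2.5
d_2 = 2
h_2 = 5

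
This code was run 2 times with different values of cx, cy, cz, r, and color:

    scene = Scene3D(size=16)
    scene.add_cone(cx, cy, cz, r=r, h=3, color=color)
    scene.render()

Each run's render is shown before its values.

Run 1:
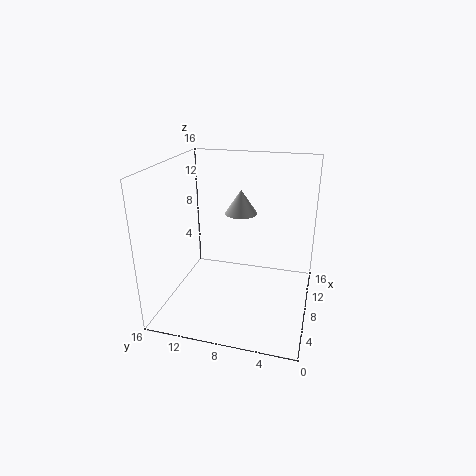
cx = 13
cy = 9
cz = 9
r = 2
color = 'lightgray'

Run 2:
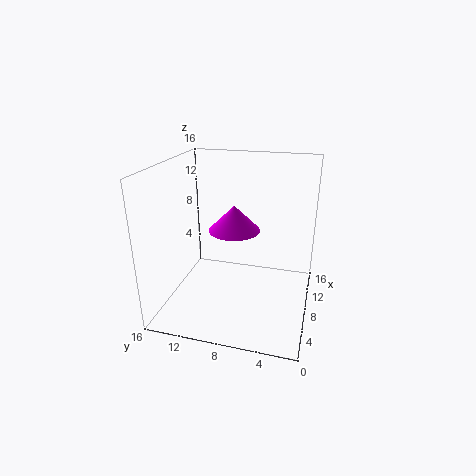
cx = 10
cy = 9
cz = 8
r = 3
color = 'magenta'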